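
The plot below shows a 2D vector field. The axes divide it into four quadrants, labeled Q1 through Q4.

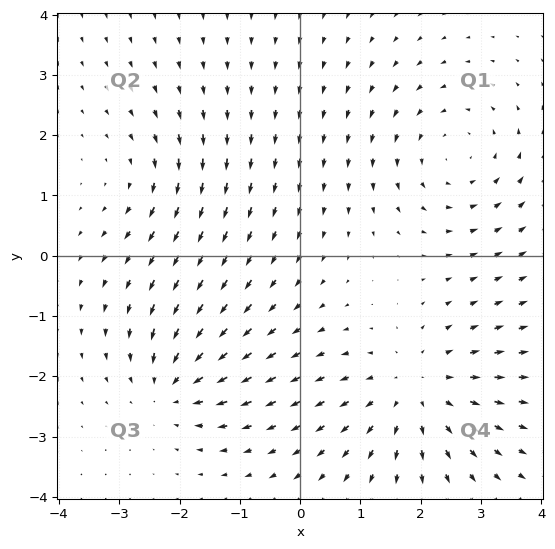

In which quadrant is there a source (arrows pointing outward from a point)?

The source sits at approximately (1.9, -2.2), which lies in quadrant Q4. The divergence there is about +4, positive as expected for a source.

Q4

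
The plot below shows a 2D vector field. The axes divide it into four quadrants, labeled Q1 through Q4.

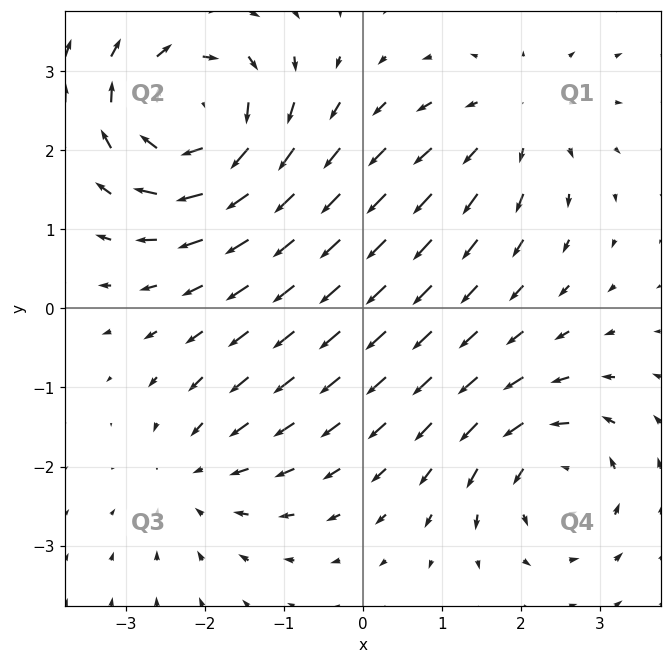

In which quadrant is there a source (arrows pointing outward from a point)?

Q1

The source sits at approximately (1.9, 2.4), which lies in quadrant Q1. The divergence there is about +2, positive as expected for a source.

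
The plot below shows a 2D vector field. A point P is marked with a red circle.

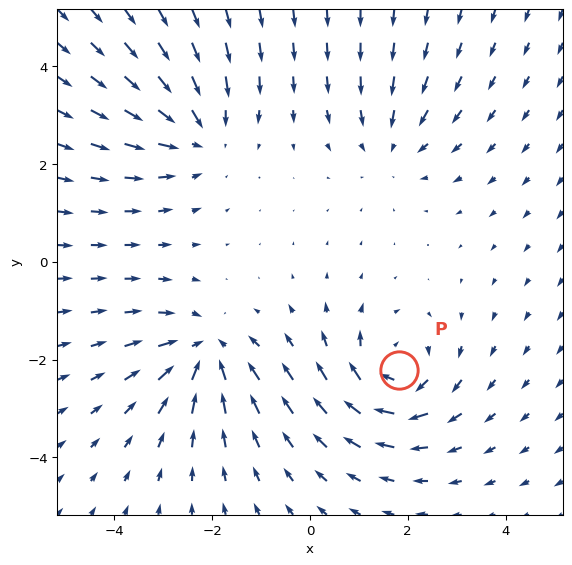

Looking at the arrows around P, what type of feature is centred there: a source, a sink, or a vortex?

vortex

At P (1.8, -2.2) the arrows circulate clockwise. Divergence ≈0, curl about -5 — near-zero divergence with nonzero curl is a vortex.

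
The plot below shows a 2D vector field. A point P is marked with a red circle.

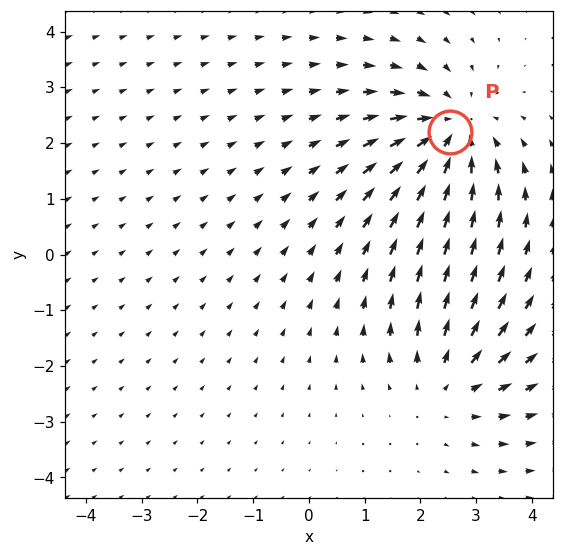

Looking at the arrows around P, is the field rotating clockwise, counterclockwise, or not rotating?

not rotating

Near P at (2.5, 2.2) the arrows show no circulation. The curl there is ≈0.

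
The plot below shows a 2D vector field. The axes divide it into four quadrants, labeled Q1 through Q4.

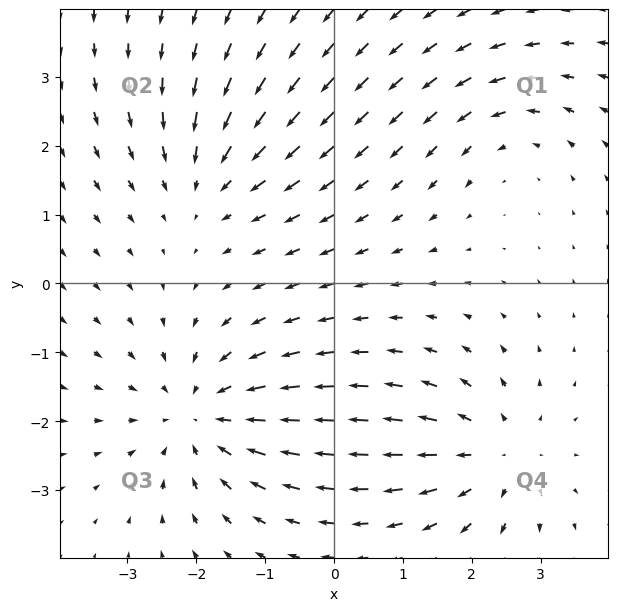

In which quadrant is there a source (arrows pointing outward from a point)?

The source sits at approximately (2.4, -2.5), which lies in quadrant Q4. The divergence there is about +4, positive as expected for a source.

Q4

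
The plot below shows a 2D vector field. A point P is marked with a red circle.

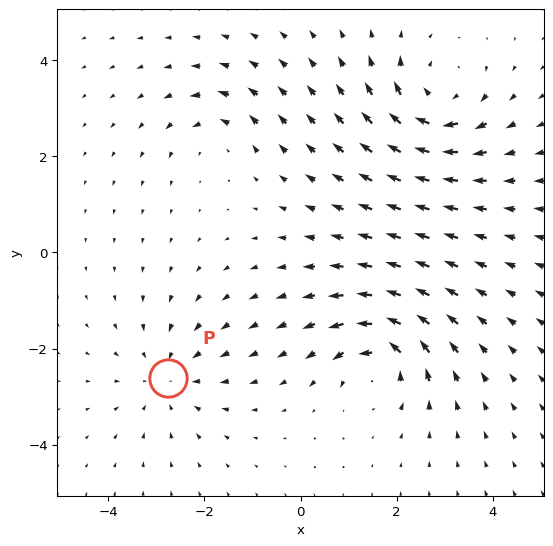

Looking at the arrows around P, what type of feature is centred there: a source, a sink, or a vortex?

sink

At P (-2.8, -2.6) the arrows converge inward. Divergence about -3, curl ≈0 — negative divergence with near-zero curl is a sink.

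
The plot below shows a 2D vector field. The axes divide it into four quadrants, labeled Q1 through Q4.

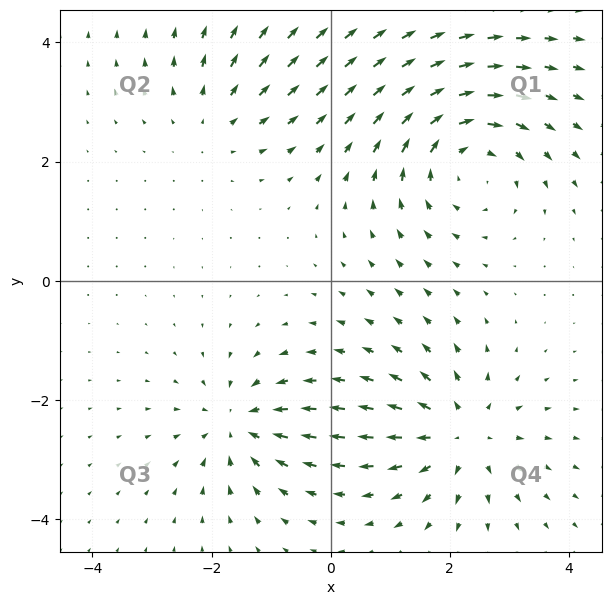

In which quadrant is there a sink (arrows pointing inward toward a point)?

The sink sits at approximately (-1.5, -2.4), which lies in quadrant Q3. The divergence there is about -4, negative as expected for a sink.

Q3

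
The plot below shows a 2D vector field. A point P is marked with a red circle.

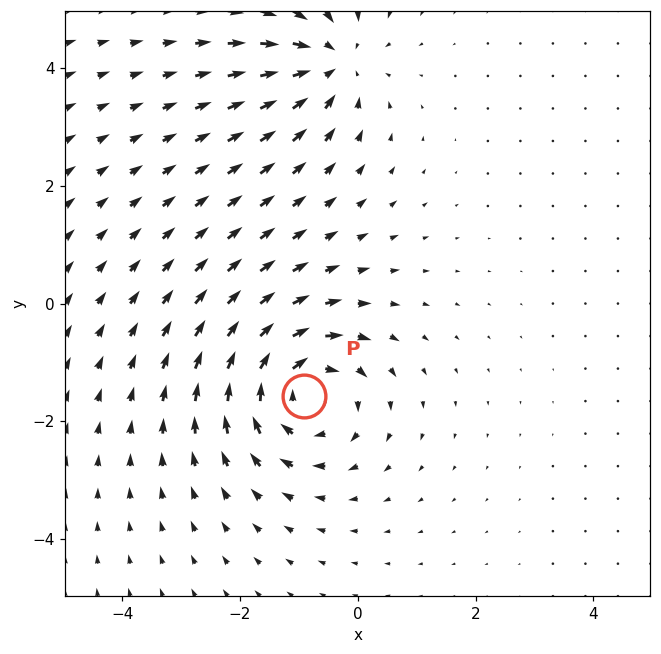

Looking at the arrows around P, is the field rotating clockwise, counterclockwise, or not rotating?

clockwise

Near P at (-0.9, -1.6) the arrows circulate clockwise. The curl (z-component) there is about -5; negative curl means clockwise rotation.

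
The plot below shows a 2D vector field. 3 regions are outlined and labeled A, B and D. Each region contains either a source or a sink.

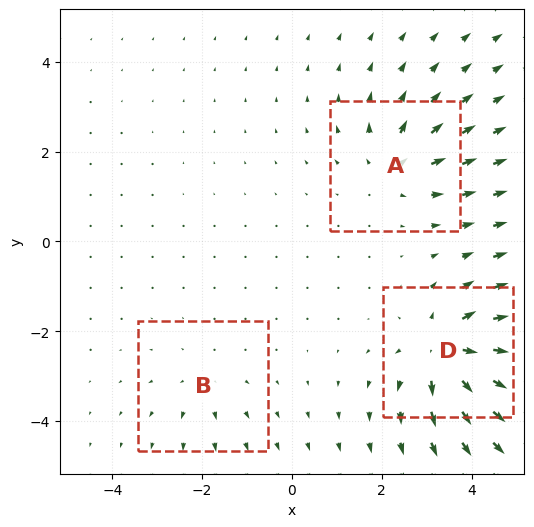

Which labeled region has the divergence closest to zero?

B

Divergence at each region's feature centre — A: about +4, B: about +2, D: about +6. Region B is closest to zero.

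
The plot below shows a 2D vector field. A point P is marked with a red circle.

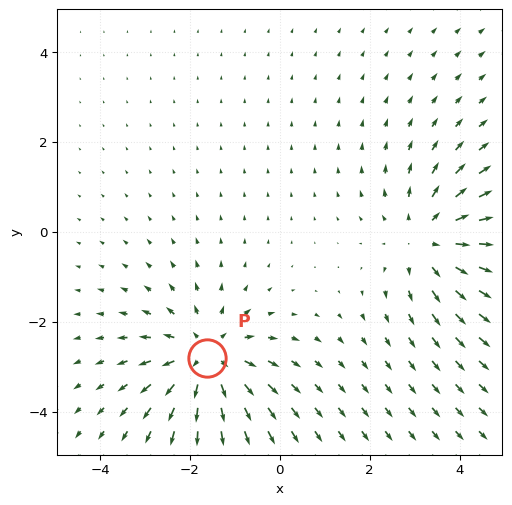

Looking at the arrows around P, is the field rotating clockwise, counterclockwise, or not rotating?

Near P at (-1.6, -2.8) the arrows show no circulation. The curl there is ≈0.

not rotating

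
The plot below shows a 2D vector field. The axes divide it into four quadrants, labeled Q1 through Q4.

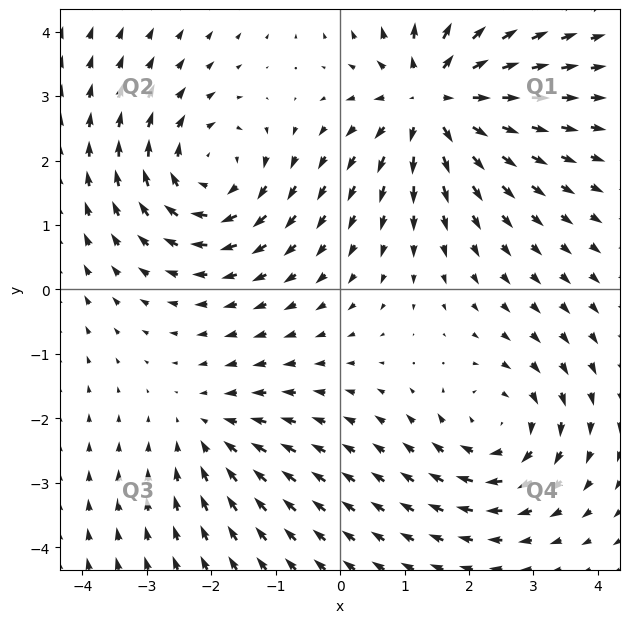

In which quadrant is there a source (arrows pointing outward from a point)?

The source sits at approximately (1.5, 3.0), which lies in quadrant Q1. The divergence there is about +5, positive as expected for a source.

Q1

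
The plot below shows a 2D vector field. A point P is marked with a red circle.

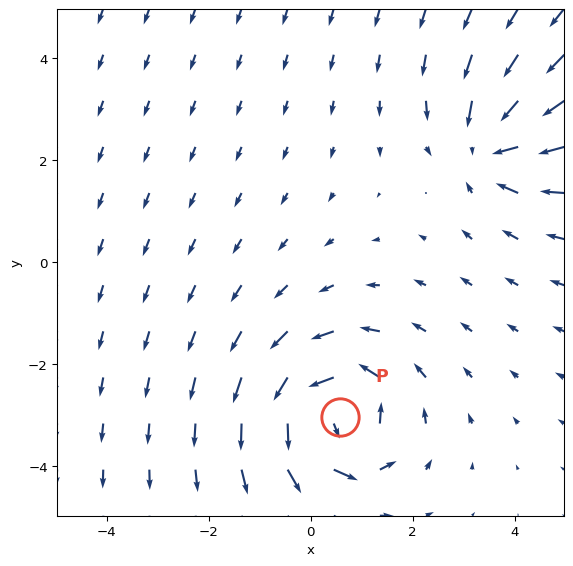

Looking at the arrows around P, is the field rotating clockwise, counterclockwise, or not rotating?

Near P at (0.6, -3.0) the arrows circulate counterclockwise. The curl (z-component) there is about +6; positive curl means counterclockwise rotation.

counterclockwise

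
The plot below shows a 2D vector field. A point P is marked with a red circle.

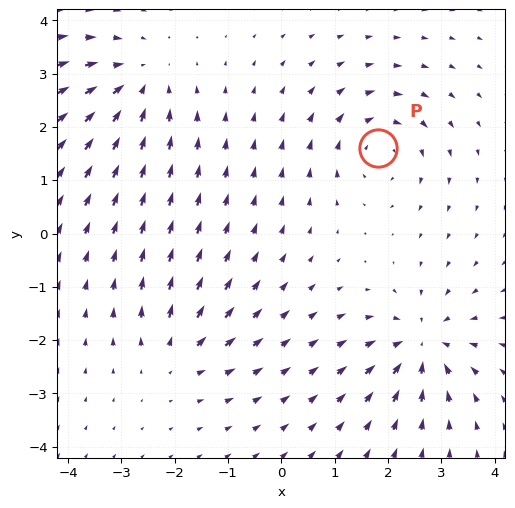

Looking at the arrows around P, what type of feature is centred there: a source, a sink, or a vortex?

vortex

At P (1.8, 1.6) the arrows circulate clockwise. Divergence ≈0, curl about -4 — near-zero divergence with nonzero curl is a vortex.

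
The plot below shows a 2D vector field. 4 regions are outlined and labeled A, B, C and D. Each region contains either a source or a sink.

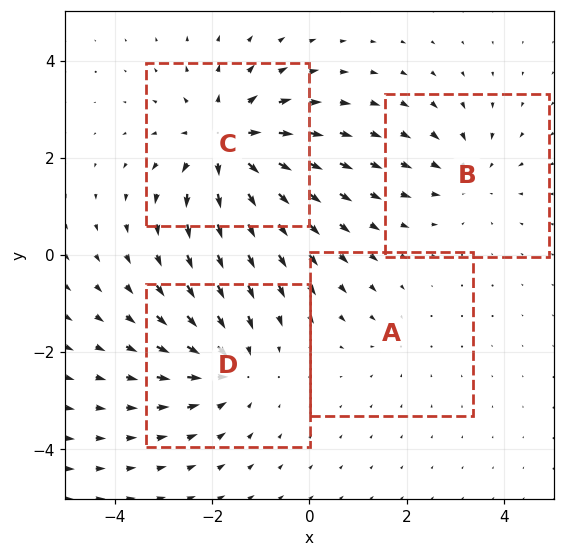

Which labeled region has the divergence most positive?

Divergence at each region's feature centre — A: about -2, B: about -3, C: about +6, D: about -4. Region C is most positive.

C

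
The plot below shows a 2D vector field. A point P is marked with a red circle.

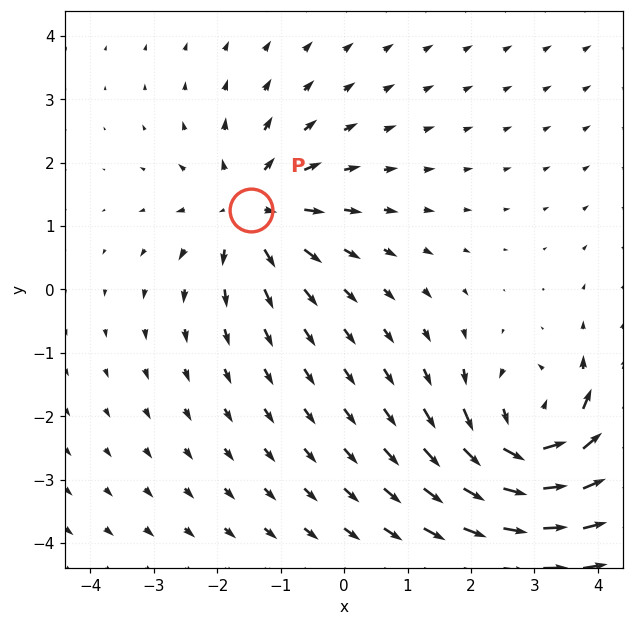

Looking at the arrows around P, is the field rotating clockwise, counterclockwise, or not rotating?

not rotating

Near P at (-1.5, 1.3) the arrows show no circulation. The curl there is ≈0.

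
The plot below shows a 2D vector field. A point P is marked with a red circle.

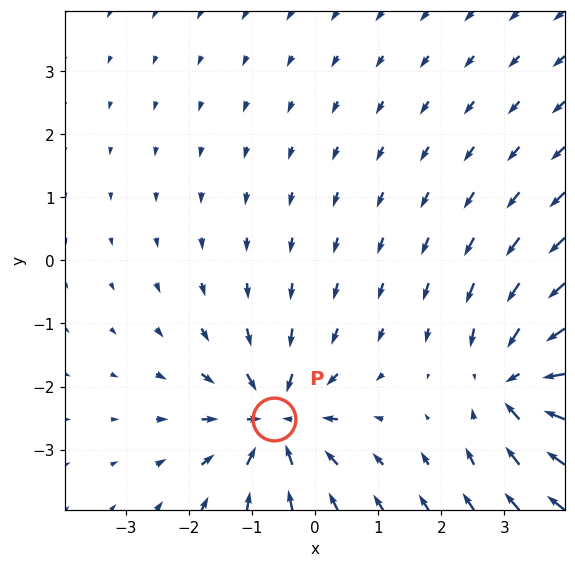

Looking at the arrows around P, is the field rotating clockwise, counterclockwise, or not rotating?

not rotating

Near P at (-0.6, -2.5) the arrows show no circulation. The curl there is ≈0.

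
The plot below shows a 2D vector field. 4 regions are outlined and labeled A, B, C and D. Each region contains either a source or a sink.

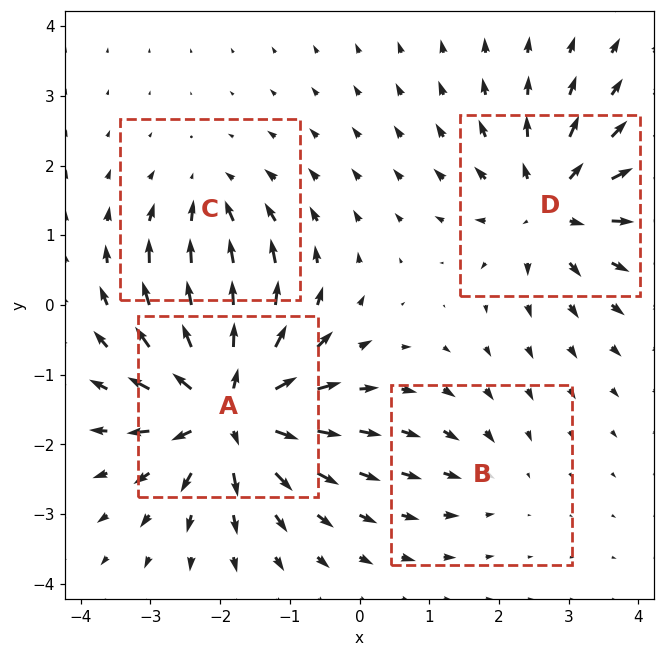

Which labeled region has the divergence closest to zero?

Divergence at each region's feature centre — A: about +9, B: about -2, C: about -4, D: about +6. Region B is closest to zero.

B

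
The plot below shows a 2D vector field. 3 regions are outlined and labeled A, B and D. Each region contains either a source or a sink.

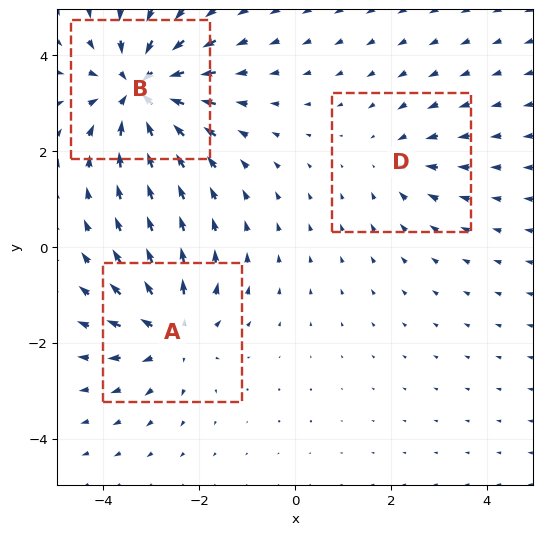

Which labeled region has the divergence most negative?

Divergence at each region's feature centre — A: about +3, B: about -5, D: about -2. Region B is most negative.

B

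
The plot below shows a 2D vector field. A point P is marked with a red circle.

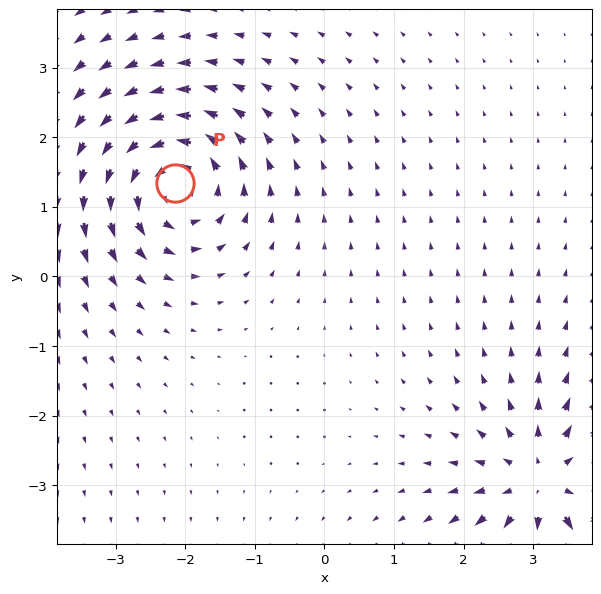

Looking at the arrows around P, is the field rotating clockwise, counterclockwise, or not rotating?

counterclockwise

Near P at (-2.2, 1.3) the arrows circulate counterclockwise. The curl (z-component) there is about +5; positive curl means counterclockwise rotation.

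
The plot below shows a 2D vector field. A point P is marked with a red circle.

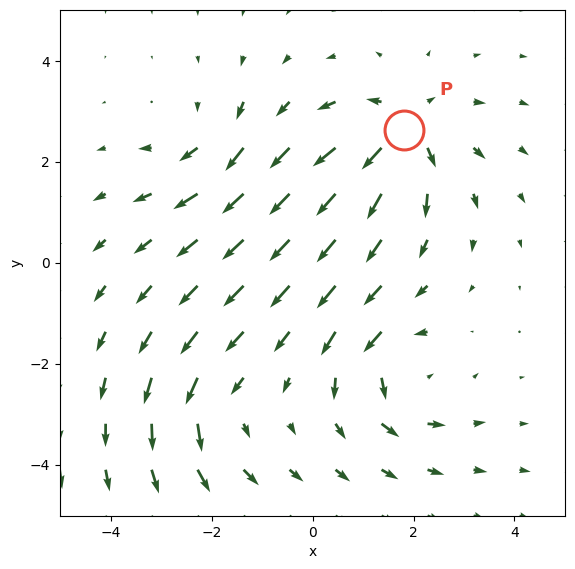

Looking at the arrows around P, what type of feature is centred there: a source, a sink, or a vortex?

source

At P (1.8, 2.6) the arrows spread outward. Divergence about +5, curl ≈0 — positive divergence with near-zero curl is a source.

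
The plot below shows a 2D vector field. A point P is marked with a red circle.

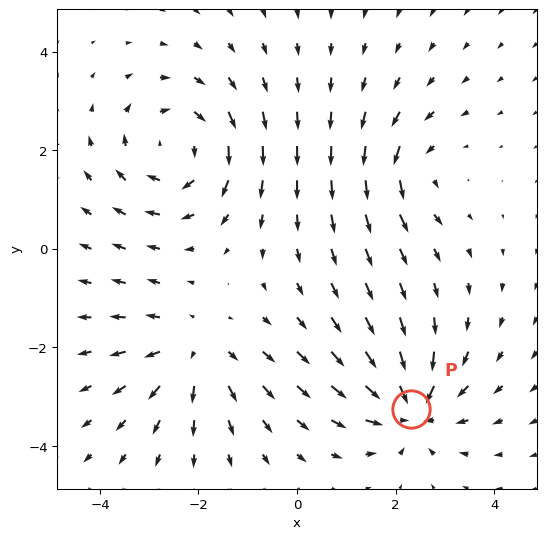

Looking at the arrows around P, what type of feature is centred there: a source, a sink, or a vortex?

At P (2.3, -3.2) the arrows converge inward. Divergence about -5, curl ≈0 — negative divergence with near-zero curl is a sink.

sink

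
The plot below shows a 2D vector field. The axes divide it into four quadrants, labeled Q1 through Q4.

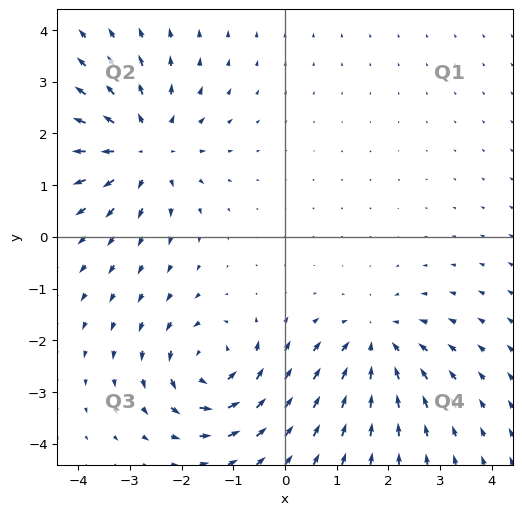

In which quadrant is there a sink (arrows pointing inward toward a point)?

The sink sits at approximately (1.7, -2.1), which lies in quadrant Q4. The divergence there is about -4, negative as expected for a sink.

Q4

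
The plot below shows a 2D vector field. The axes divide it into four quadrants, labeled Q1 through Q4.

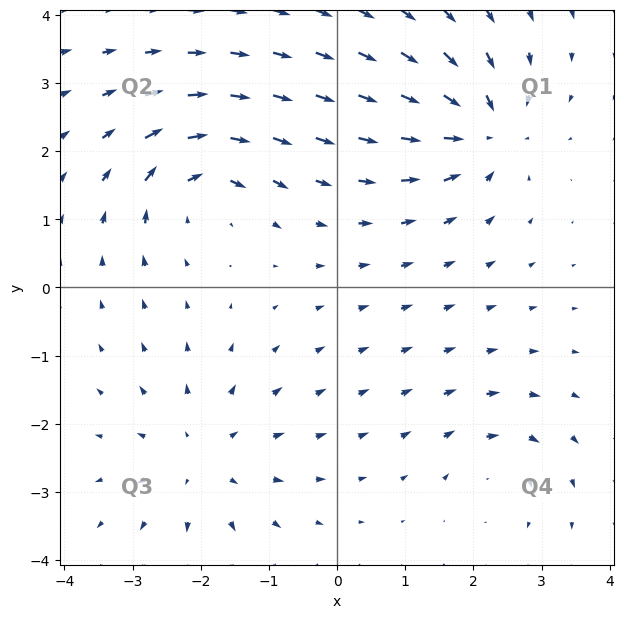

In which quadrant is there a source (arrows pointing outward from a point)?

The source sits at approximately (-2.0, -2.5), which lies in quadrant Q3. The divergence there is about +4, positive as expected for a source.

Q3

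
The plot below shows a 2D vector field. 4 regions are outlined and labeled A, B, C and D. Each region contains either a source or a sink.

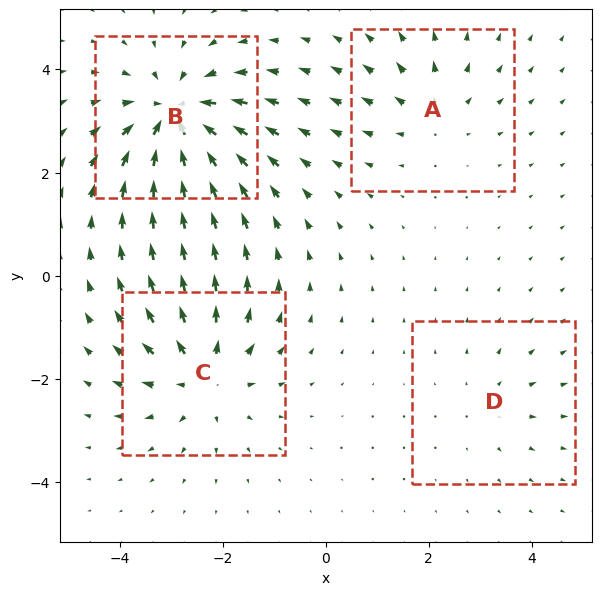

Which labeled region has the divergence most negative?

B

Divergence at each region's feature centre — A: about +3, B: about -7, C: about +5, D: about +2. Region B is most negative.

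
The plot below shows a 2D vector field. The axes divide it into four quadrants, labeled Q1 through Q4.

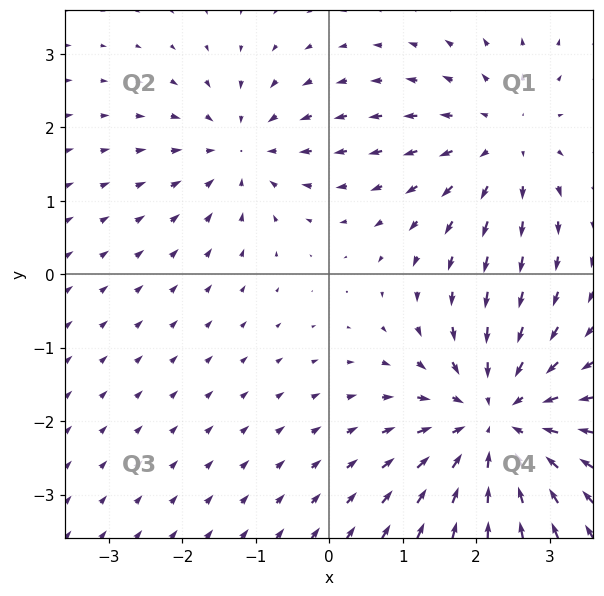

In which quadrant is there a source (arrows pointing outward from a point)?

Q1

The source sits at approximately (2.4, 1.8), which lies in quadrant Q1. The divergence there is about +3, positive as expected for a source.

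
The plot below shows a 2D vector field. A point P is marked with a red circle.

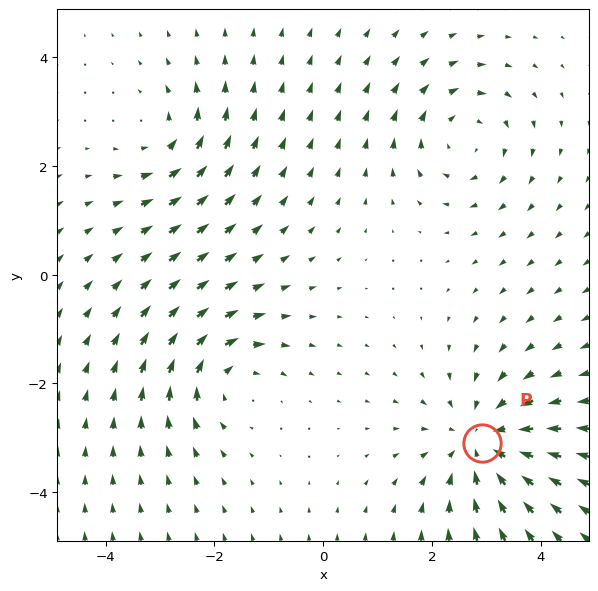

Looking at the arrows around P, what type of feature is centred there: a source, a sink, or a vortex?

At P (2.9, -3.1) the arrows converge inward. Divergence about -4, curl ≈0 — negative divergence with near-zero curl is a sink.

sink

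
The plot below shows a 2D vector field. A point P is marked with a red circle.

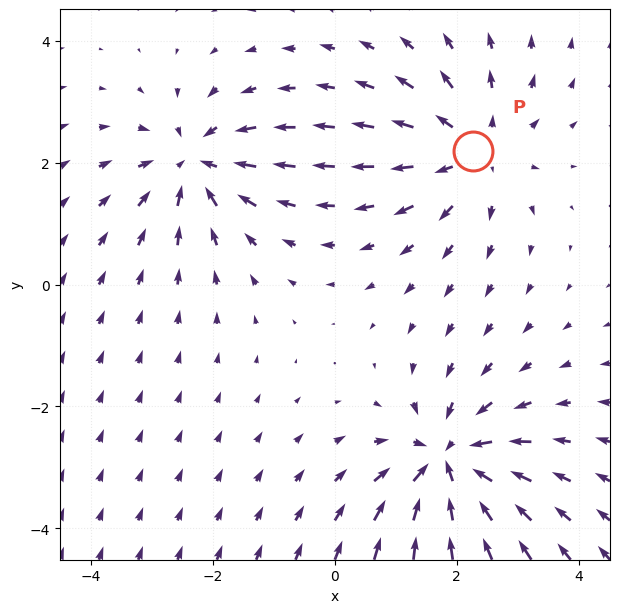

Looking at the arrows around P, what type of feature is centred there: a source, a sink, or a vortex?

At P (2.3, 2.2) the arrows spread outward. Divergence about +4, curl ≈0 — positive divergence with near-zero curl is a source.

source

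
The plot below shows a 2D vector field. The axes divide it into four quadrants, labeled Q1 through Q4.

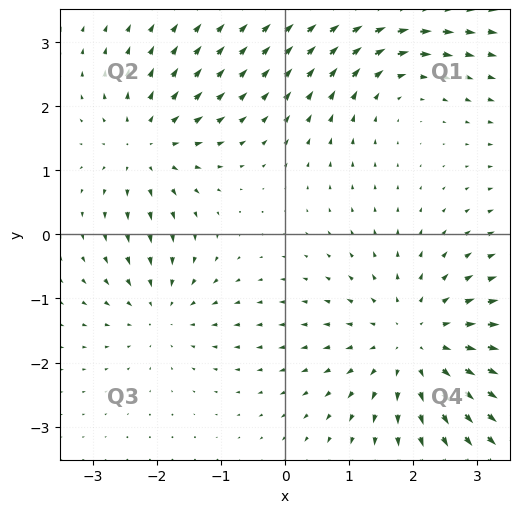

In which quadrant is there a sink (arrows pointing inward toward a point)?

Q3

The sink sits at approximately (-1.9, -1.2), which lies in quadrant Q3. The divergence there is about -3, negative as expected for a sink.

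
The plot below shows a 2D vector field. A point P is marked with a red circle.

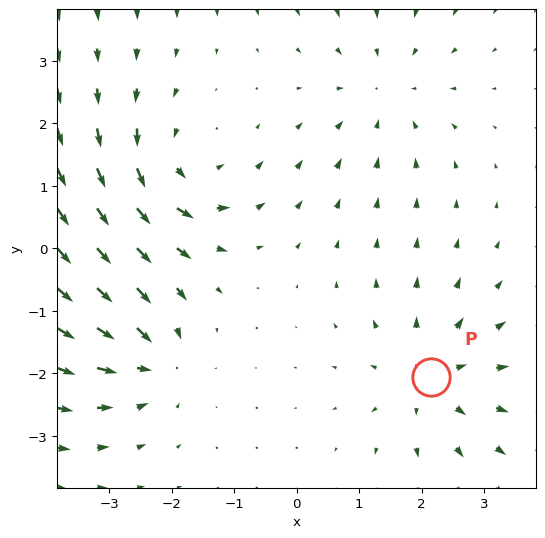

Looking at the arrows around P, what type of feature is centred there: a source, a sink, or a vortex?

At P (2.1, -2.1) the arrows spread outward. Divergence about +3, curl ≈0 — positive divergence with near-zero curl is a source.

source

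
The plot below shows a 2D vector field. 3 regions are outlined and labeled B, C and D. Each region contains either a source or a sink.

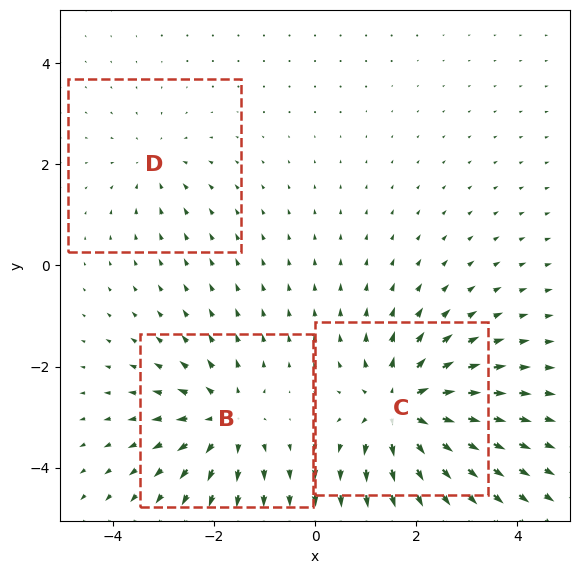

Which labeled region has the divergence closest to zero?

D

Divergence at each region's feature centre — B: about +4, C: about +5, D: about -2. Region D is closest to zero.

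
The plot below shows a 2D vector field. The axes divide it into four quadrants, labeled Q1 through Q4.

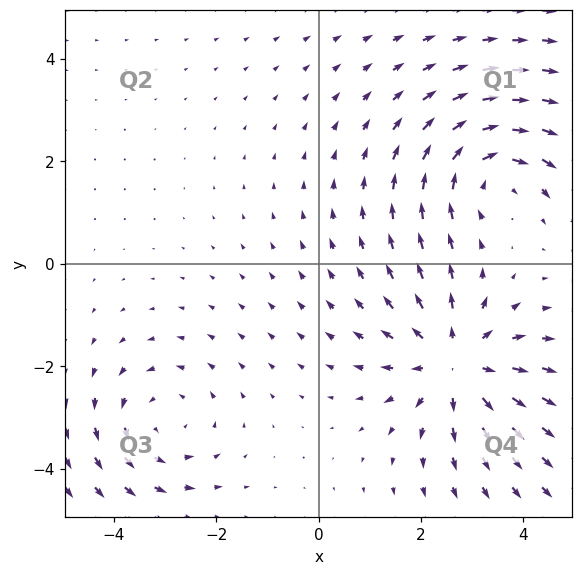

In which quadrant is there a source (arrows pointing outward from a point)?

The source sits at approximately (2.7, -1.9), which lies in quadrant Q4. The divergence there is about +4, positive as expected for a source.

Q4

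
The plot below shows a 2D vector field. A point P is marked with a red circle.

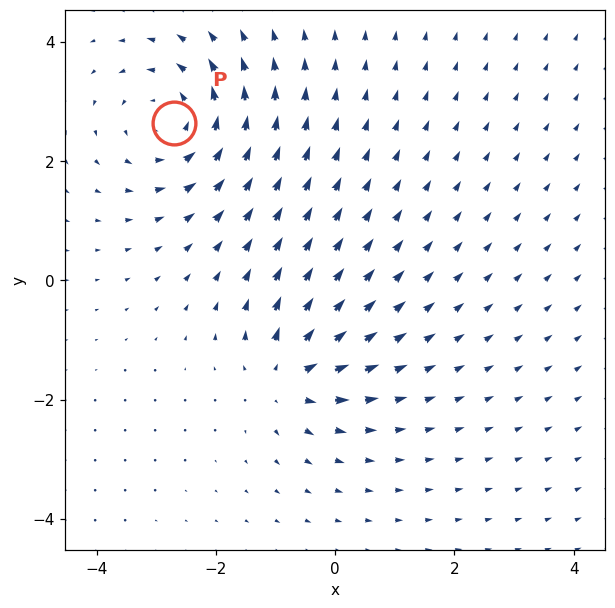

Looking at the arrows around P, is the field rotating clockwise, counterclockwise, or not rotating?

counterclockwise

Near P at (-2.7, 2.6) the arrows circulate counterclockwise. The curl (z-component) there is about +4; positive curl means counterclockwise rotation.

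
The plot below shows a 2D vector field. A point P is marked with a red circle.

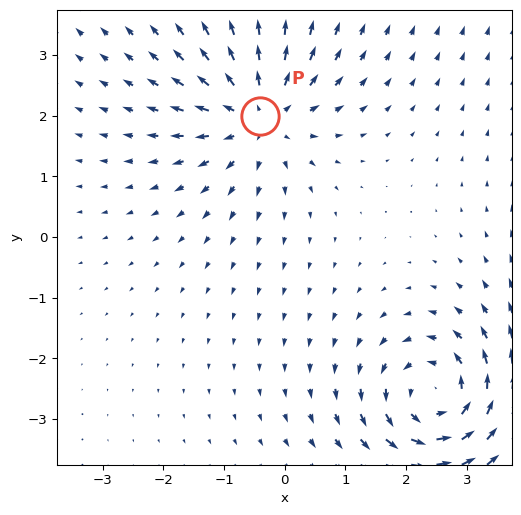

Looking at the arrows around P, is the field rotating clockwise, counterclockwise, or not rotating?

Near P at (-0.4, 2.0) the arrows show no circulation. The curl there is ≈0.

not rotating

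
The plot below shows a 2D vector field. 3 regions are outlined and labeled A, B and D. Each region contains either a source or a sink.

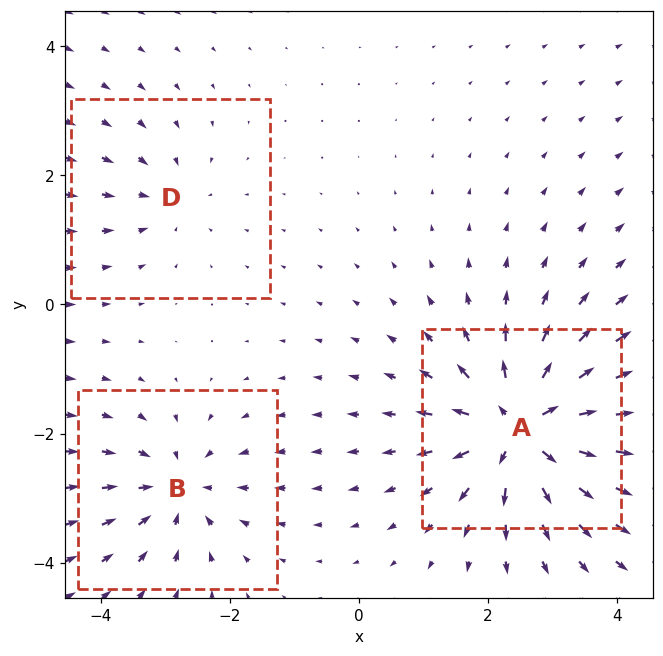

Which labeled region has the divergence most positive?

A

Divergence at each region's feature centre — A: about +6, B: about -4, D: about -2. Region A is most positive.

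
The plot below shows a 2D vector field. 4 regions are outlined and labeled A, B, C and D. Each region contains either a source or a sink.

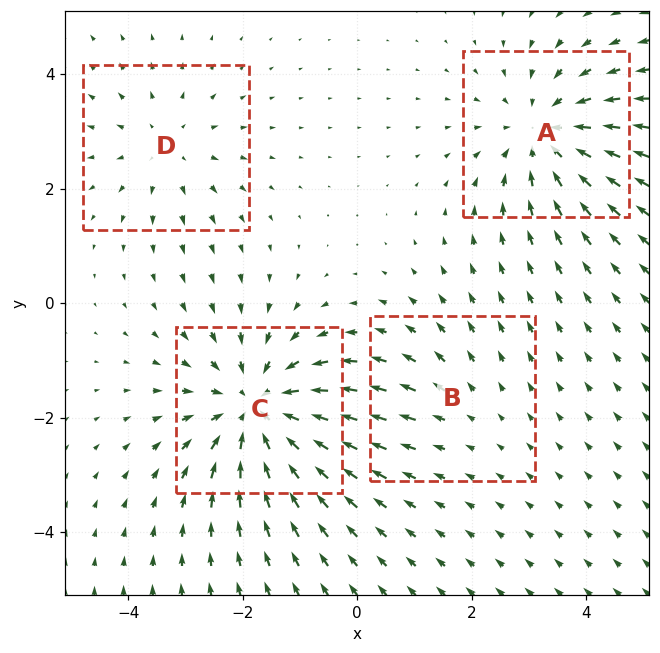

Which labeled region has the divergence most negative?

C

Divergence at each region's feature centre — A: about -4, B: about +2, C: about -6, D: about +3. Region C is most negative.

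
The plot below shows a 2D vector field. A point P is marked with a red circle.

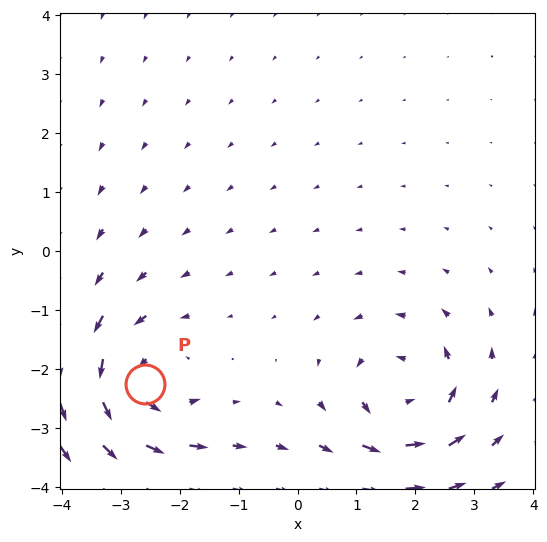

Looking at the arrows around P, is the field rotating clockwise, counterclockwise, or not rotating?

Near P at (-2.6, -2.2) the arrows circulate counterclockwise. The curl (z-component) there is about +5; positive curl means counterclockwise rotation.

counterclockwise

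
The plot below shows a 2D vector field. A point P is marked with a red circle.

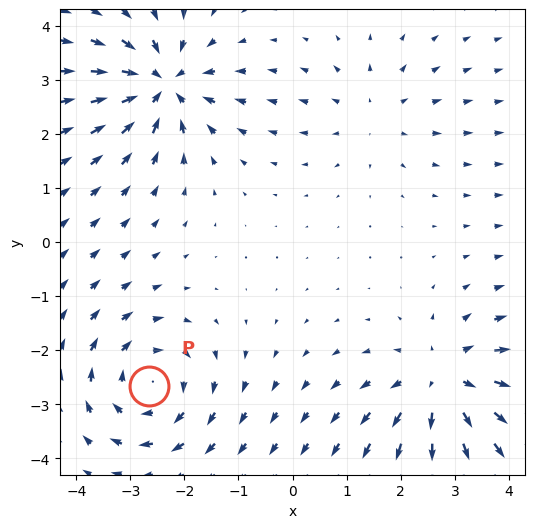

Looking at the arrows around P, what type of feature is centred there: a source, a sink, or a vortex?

vortex

At P (-2.7, -2.7) the arrows circulate clockwise. Divergence ≈0, curl about -5 — near-zero divergence with nonzero curl is a vortex.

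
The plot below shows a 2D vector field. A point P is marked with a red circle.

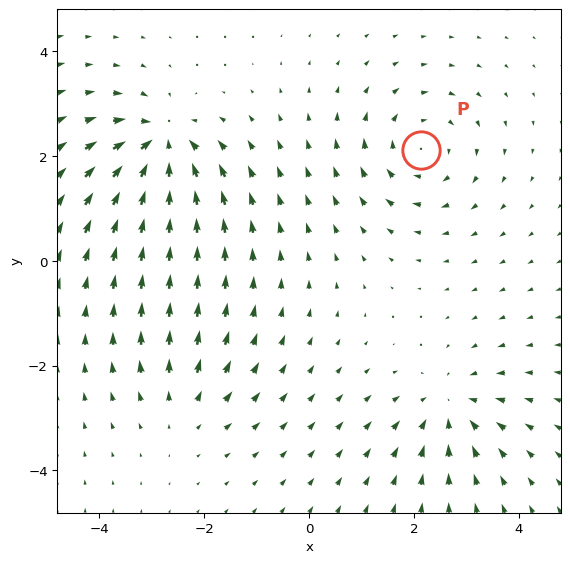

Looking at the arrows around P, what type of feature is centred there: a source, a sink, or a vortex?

At P (2.1, 2.1) the arrows circulate clockwise. Divergence ≈0, curl about -4 — near-zero divergence with nonzero curl is a vortex.

vortex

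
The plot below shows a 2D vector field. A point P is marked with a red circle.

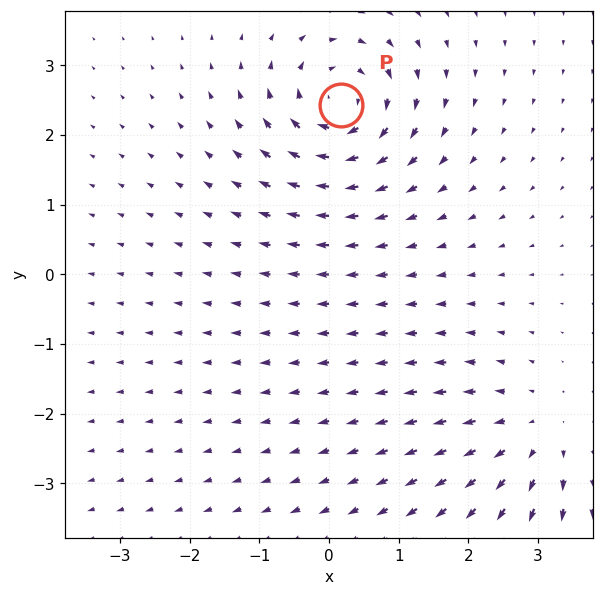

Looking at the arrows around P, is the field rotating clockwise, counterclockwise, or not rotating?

Near P at (0.2, 2.4) the arrows circulate clockwise. The curl (z-component) there is about -4; negative curl means clockwise rotation.

clockwise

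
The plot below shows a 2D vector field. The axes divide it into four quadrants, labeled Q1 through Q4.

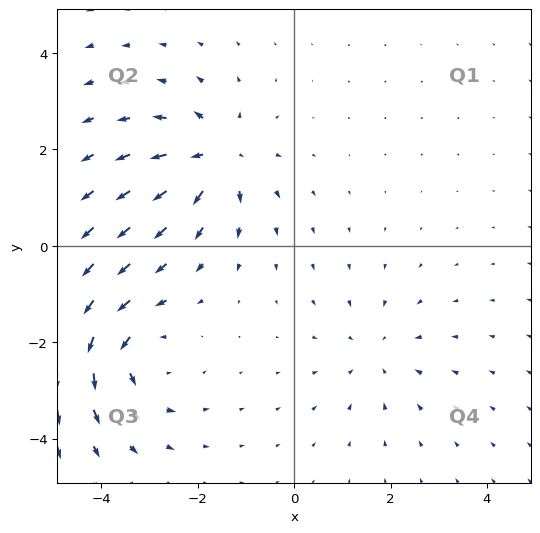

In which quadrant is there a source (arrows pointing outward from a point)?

The source sits at approximately (-1.6, 1.8), which lies in quadrant Q2. The divergence there is about +6, positive as expected for a source.

Q2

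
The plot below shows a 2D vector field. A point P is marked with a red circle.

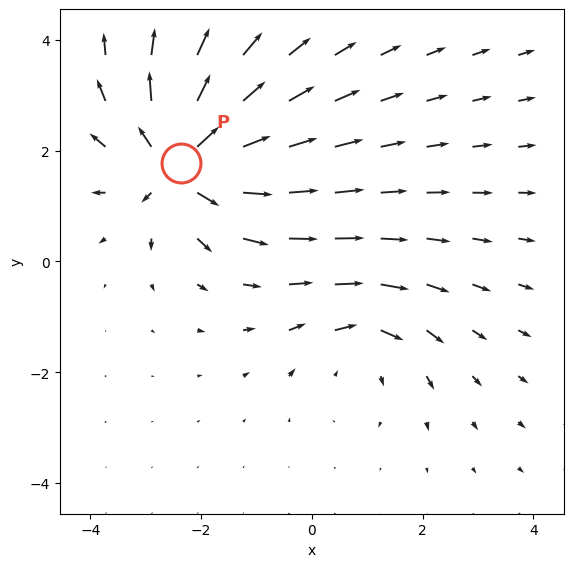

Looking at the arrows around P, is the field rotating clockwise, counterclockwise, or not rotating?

Near P at (-2.4, 1.8) the arrows show no circulation. The curl there is ≈0.

not rotating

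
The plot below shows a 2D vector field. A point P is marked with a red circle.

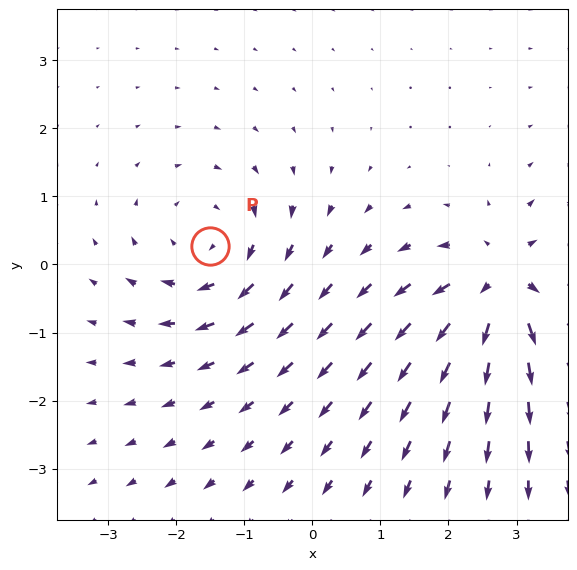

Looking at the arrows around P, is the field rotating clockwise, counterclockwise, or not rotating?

clockwise

Near P at (-1.5, 0.3) the arrows circulate clockwise. The curl (z-component) there is about -3; negative curl means clockwise rotation.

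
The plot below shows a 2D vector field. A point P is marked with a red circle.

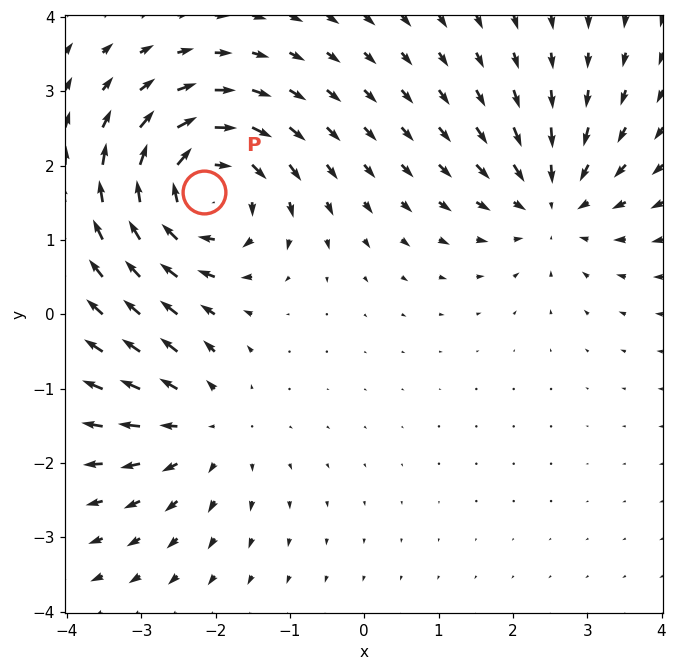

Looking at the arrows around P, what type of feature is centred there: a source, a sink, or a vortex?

At P (-2.2, 1.6) the arrows circulate clockwise. Divergence ≈0, curl about -6 — near-zero divergence with nonzero curl is a vortex.

vortex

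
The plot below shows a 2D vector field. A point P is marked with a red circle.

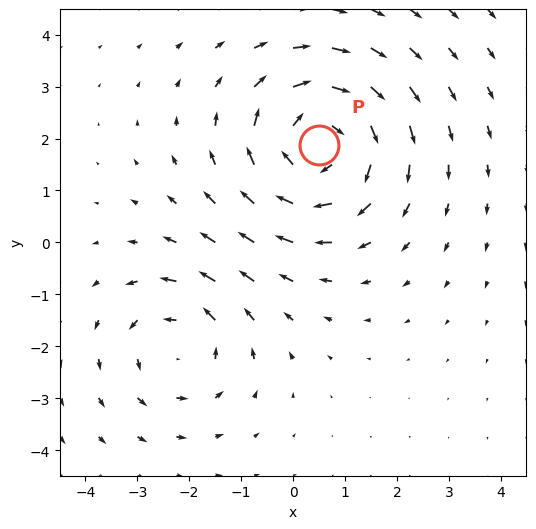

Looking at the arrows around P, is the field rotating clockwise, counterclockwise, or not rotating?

clockwise

Near P at (0.5, 1.9) the arrows circulate clockwise. The curl (z-component) there is about -3; negative curl means clockwise rotation.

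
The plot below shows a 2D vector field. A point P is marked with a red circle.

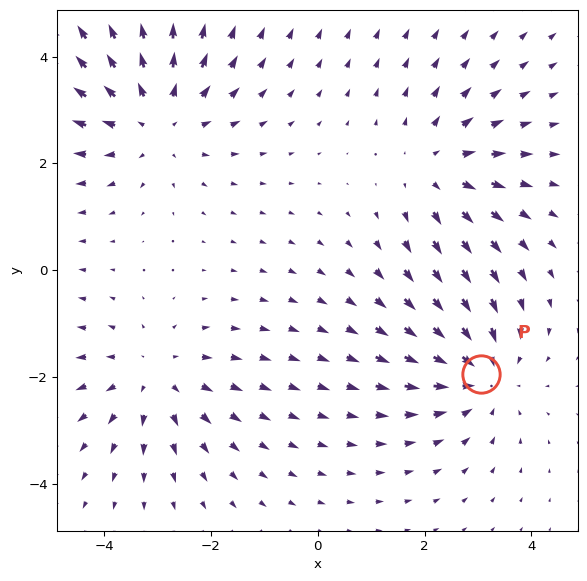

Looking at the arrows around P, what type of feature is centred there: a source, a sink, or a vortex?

sink

At P (3.1, -1.9) the arrows converge inward. Divergence about -4, curl ≈0 — negative divergence with near-zero curl is a sink.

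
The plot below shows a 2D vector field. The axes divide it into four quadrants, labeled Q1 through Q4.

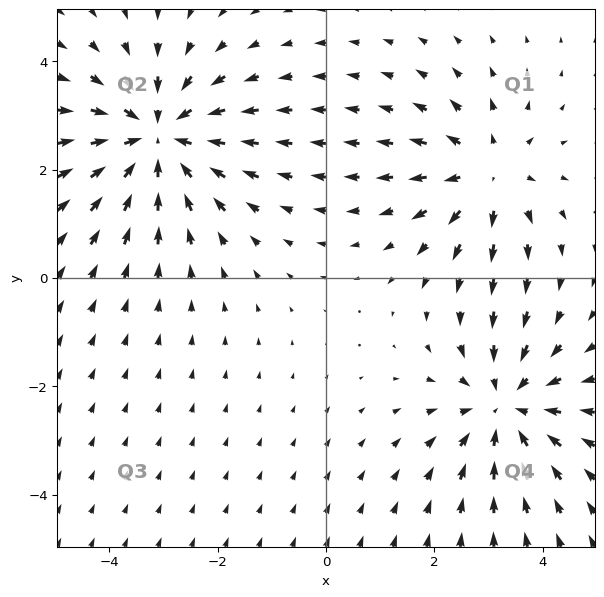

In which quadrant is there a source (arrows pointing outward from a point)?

The source sits at approximately (3.0, 1.9), which lies in quadrant Q1. The divergence there is about +3, positive as expected for a source.

Q1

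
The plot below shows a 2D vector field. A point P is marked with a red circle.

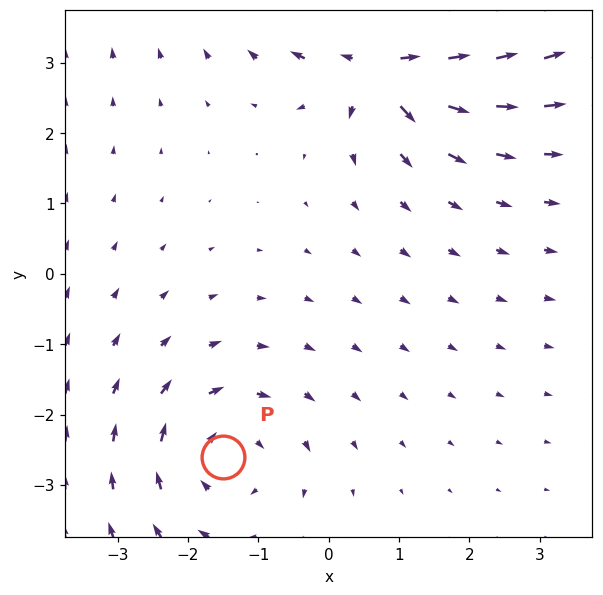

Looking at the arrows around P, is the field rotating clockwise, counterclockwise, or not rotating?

Near P at (-1.5, -2.6) the arrows circulate clockwise. The curl (z-component) there is about -3; negative curl means clockwise rotation.

clockwise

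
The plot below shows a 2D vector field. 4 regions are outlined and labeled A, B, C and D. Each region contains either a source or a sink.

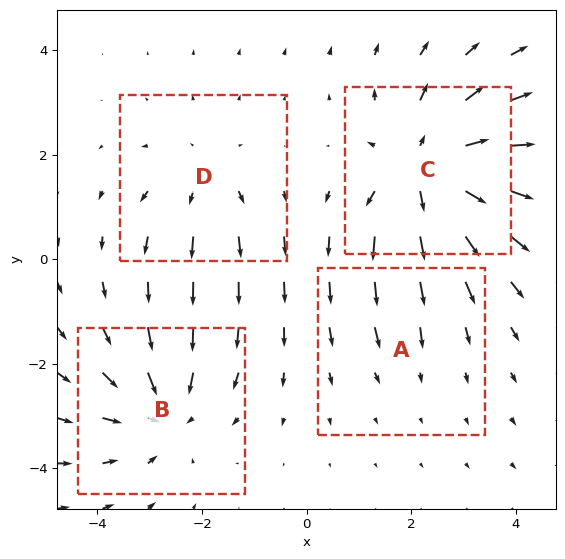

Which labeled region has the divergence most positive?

Divergence at each region's feature centre — A: about -2, B: about -4, C: about +6, D: about +3. Region C is most positive.

C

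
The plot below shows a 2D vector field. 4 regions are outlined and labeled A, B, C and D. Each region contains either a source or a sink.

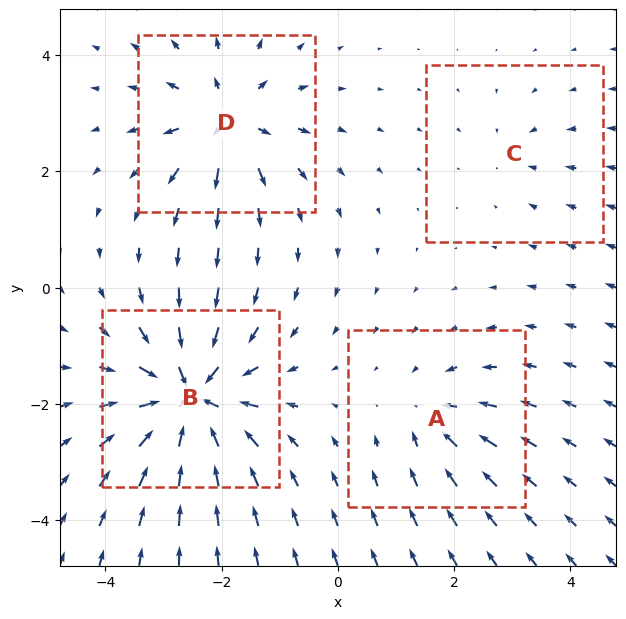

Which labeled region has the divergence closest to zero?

Divergence at each region's feature centre — A: about -4, B: about -9, C: about -2, D: about +6. Region C is closest to zero.

C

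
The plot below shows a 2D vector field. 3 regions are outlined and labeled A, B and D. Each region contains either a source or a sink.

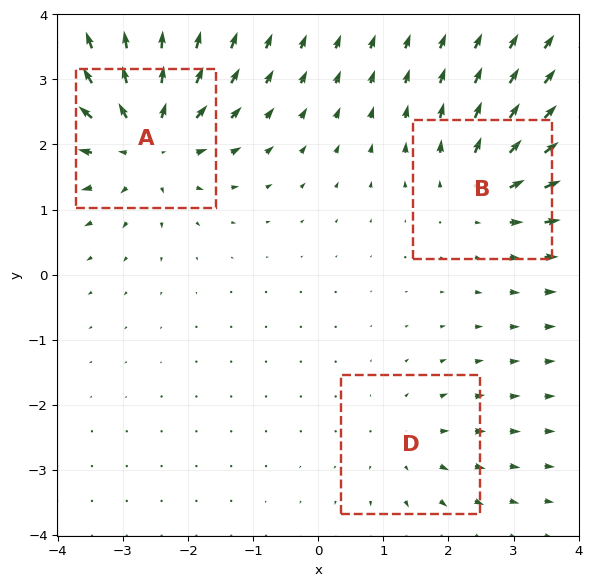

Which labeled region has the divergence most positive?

Divergence at each region's feature centre — A: about +5, B: about +4, D: about +2. Region A is most positive.

A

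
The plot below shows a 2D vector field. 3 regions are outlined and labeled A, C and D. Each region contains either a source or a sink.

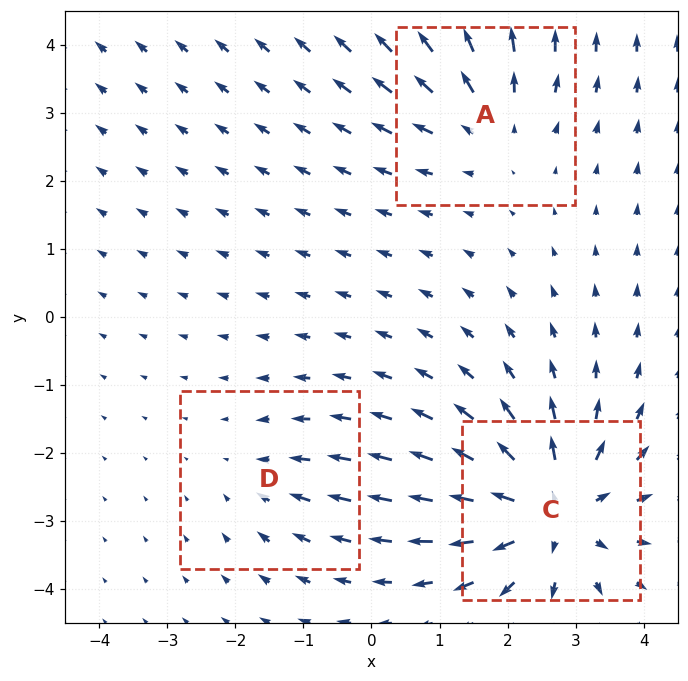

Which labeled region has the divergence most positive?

Divergence at each region's feature centre — A: about +3, C: about +5, D: about -2. Region C is most positive.

C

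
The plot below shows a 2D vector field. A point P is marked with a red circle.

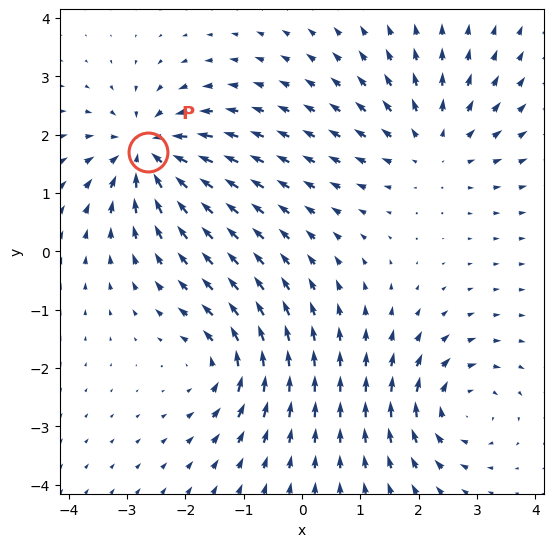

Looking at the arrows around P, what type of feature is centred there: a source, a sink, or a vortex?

At P (-2.6, 1.7) the arrows converge inward. Divergence about -7, curl ≈0 — negative divergence with near-zero curl is a sink.

sink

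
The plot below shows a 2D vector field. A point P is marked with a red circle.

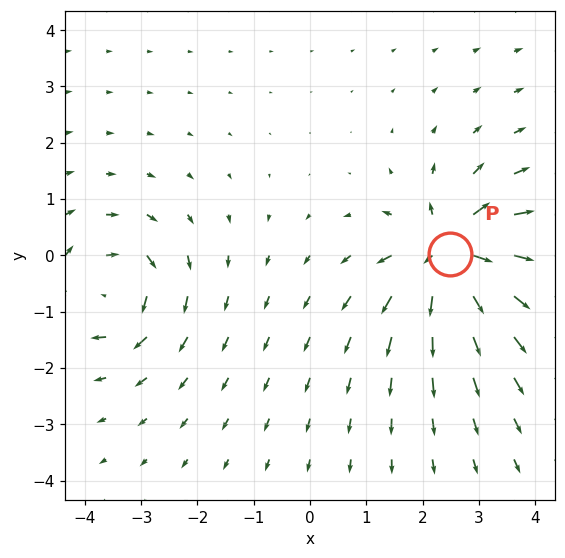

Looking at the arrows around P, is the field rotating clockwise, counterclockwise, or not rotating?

Near P at (2.5, 0.0) the arrows show no circulation. The curl there is ≈0.

not rotating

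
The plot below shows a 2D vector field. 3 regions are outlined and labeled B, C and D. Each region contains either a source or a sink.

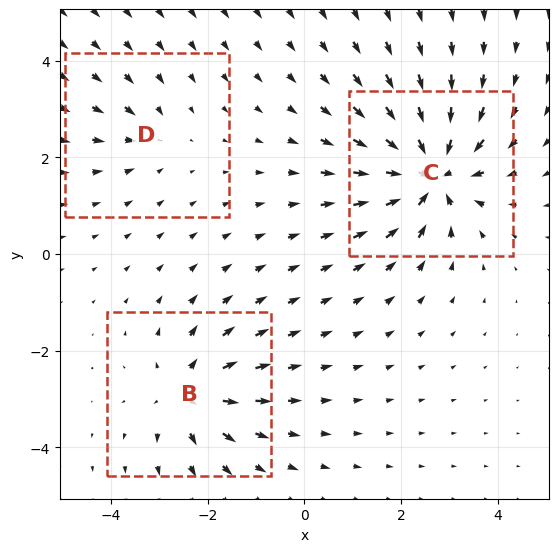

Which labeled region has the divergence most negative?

C

Divergence at each region's feature centre — B: about +4, C: about -6, D: about -2. Region C is most negative.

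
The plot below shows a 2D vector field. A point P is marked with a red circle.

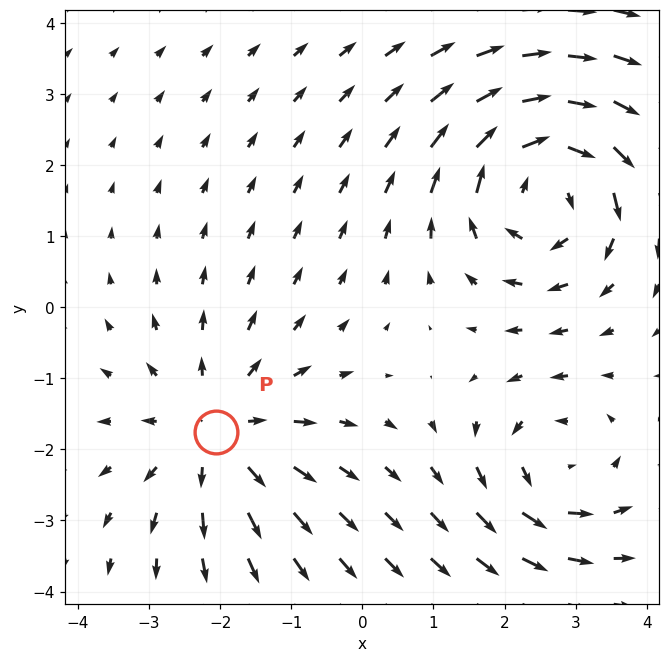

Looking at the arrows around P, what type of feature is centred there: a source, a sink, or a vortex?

At P (-2.1, -1.8) the arrows spread outward. Divergence about +3, curl ≈0 — positive divergence with near-zero curl is a source.

source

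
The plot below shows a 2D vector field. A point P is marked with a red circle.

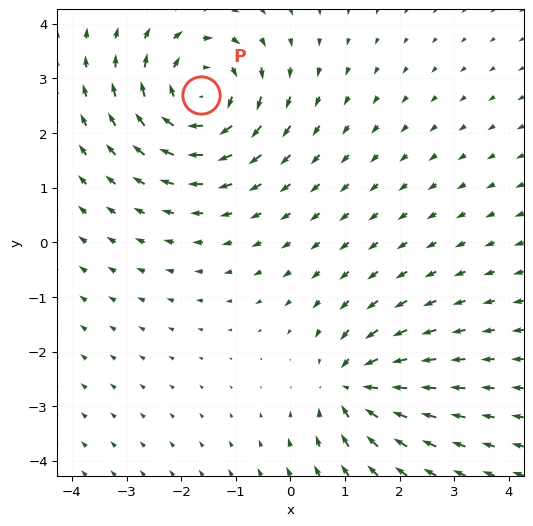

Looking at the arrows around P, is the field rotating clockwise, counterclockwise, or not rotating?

Near P at (-1.6, 2.7) the arrows circulate clockwise. The curl (z-component) there is about -4; negative curl means clockwise rotation.

clockwise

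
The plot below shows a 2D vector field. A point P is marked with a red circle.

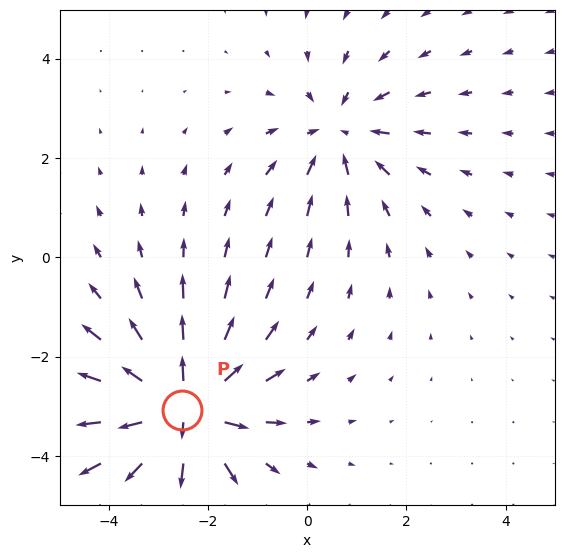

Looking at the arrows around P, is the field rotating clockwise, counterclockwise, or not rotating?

Near P at (-2.5, -3.1) the arrows show no circulation. The curl there is ≈0.

not rotating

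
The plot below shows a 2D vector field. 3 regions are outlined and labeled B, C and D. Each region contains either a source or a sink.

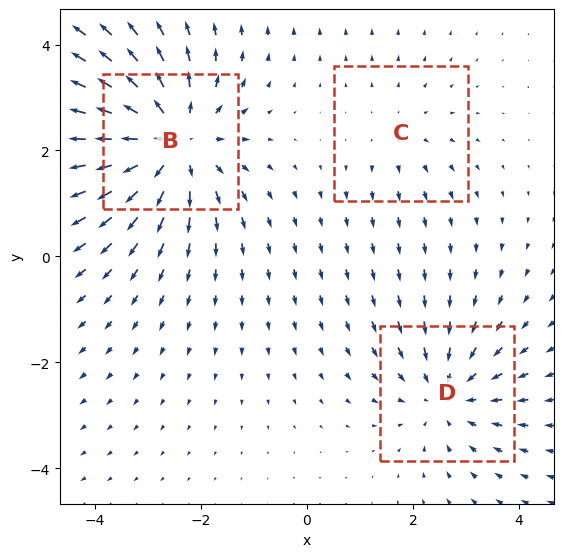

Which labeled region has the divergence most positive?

Divergence at each region's feature centre — B: about +5, C: about +2, D: about -3. Region B is most positive.

B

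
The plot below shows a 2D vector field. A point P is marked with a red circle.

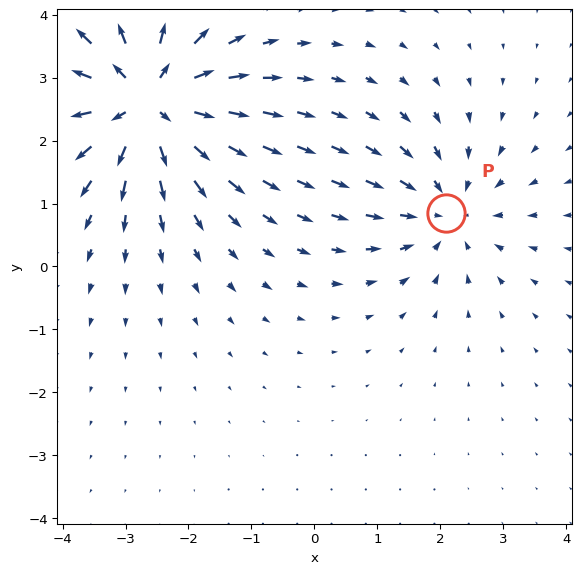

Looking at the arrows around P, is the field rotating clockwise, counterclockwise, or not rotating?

not rotating

Near P at (2.1, 0.9) the arrows show no circulation. The curl there is ≈0.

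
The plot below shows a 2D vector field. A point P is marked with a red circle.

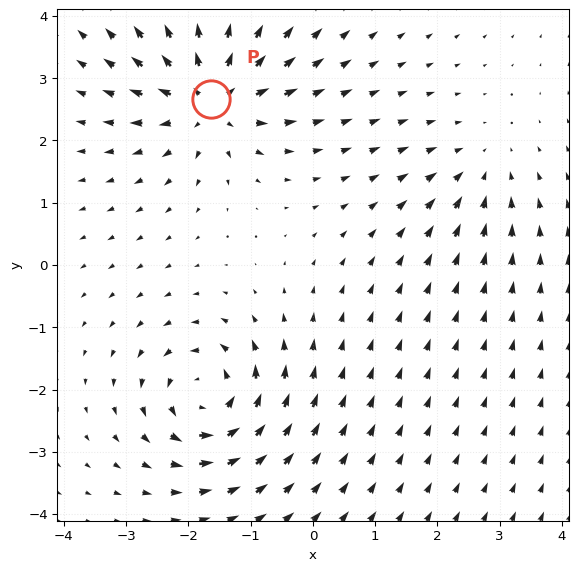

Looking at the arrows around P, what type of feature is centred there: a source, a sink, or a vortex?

At P (-1.6, 2.7) the arrows spread outward. Divergence about +6, curl ≈0 — positive divergence with near-zero curl is a source.

source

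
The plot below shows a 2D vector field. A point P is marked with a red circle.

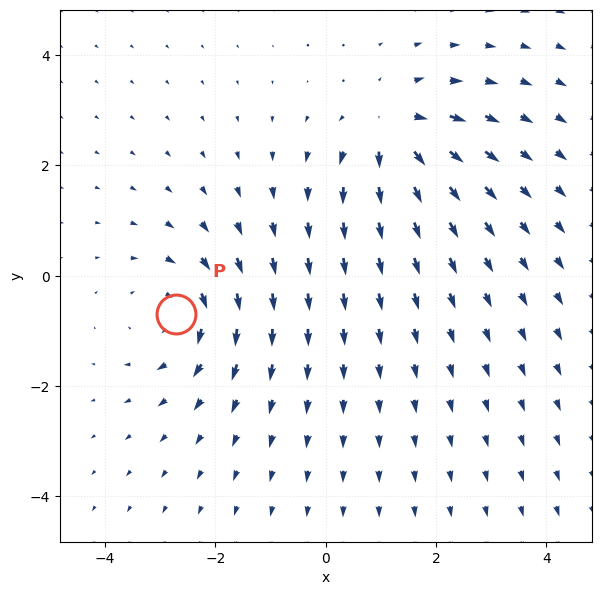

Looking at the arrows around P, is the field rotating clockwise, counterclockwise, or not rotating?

Near P at (-2.7, -0.7) the arrows circulate clockwise. The curl (z-component) there is about -4; negative curl means clockwise rotation.

clockwise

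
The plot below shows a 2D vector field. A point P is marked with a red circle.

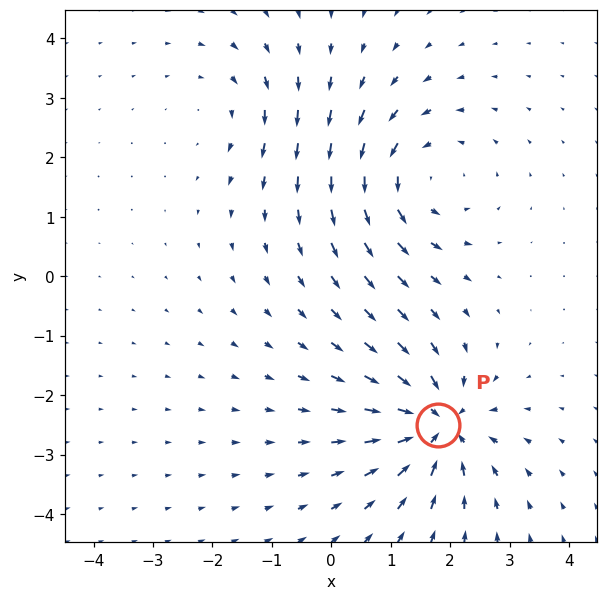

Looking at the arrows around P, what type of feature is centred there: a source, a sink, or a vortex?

sink

At P (1.8, -2.5) the arrows converge inward. Divergence about -6, curl ≈0 — negative divergence with near-zero curl is a sink.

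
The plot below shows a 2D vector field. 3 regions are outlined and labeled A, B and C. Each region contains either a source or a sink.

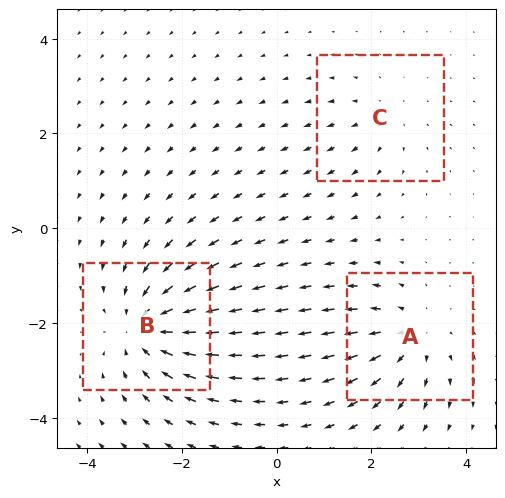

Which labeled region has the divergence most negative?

Divergence at each region's feature centre — A: about +3, B: about -5, C: about +2. Region B is most negative.

B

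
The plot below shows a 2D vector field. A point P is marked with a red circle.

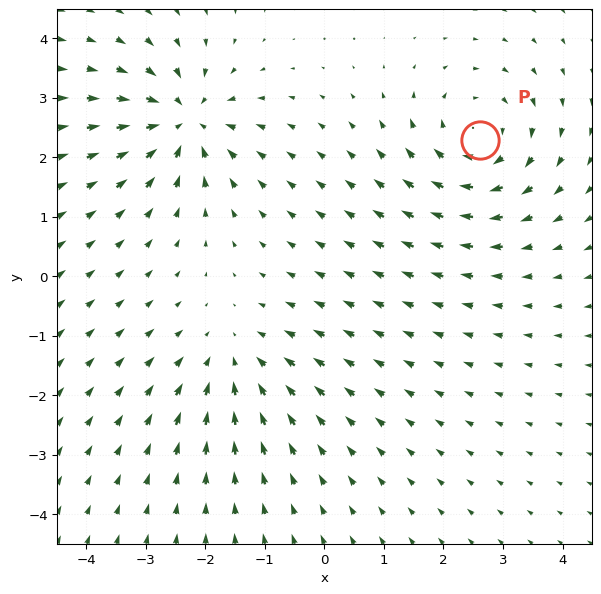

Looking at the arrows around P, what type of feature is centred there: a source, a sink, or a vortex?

At P (2.6, 2.3) the arrows circulate clockwise. Divergence ≈0, curl about -4 — near-zero divergence with nonzero curl is a vortex.

vortex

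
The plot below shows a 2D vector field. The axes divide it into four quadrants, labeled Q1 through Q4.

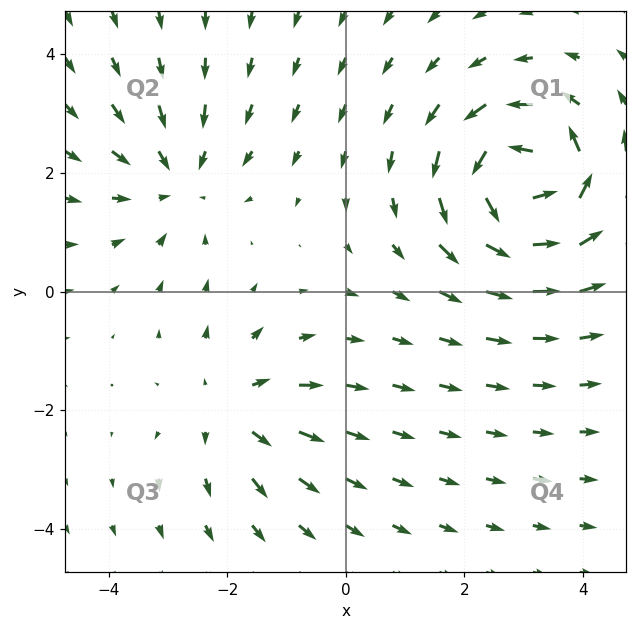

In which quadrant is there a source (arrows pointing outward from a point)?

Q3

The source sits at approximately (-1.9, -2.0), which lies in quadrant Q3. The divergence there is about +3, positive as expected for a source.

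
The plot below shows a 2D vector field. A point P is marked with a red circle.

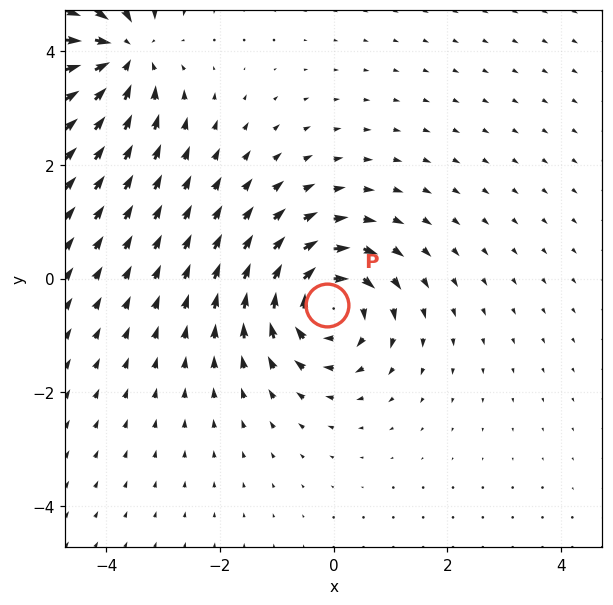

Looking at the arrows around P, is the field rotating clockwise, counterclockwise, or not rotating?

clockwise

Near P at (-0.1, -0.5) the arrows circulate clockwise. The curl (z-component) there is about -4; negative curl means clockwise rotation.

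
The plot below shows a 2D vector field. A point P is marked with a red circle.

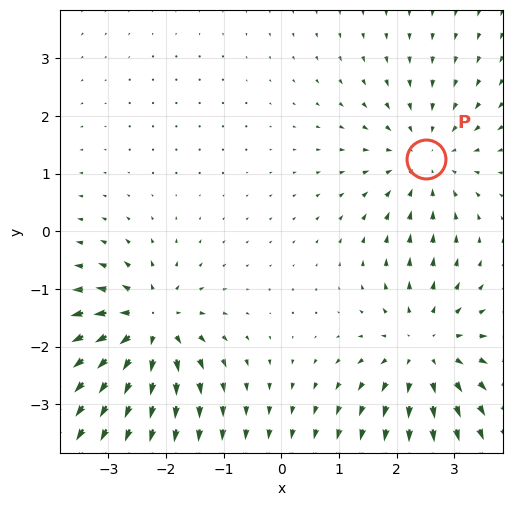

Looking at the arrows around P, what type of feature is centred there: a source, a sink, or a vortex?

At P (2.5, 1.3) the arrows converge inward. Divergence about -2, curl ≈0 — negative divergence with near-zero curl is a sink.

sink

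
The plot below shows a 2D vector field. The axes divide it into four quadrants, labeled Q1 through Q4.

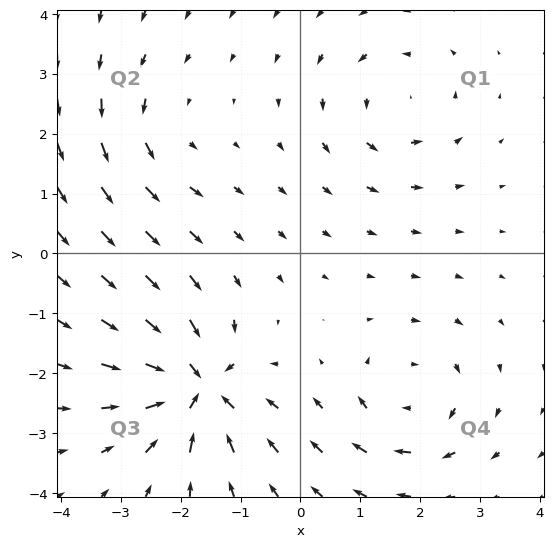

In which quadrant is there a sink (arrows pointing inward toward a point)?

The sink sits at approximately (-1.7, -2.2), which lies in quadrant Q3. The divergence there is about -7, negative as expected for a sink.

Q3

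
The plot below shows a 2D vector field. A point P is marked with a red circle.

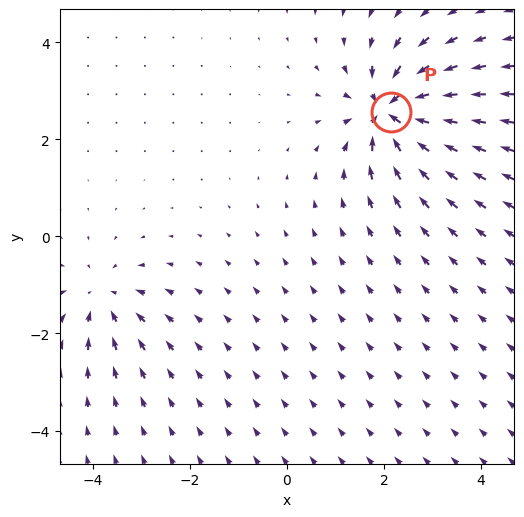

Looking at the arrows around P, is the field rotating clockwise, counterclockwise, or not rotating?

not rotating

Near P at (2.1, 2.6) the arrows show no circulation. The curl there is ≈0.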